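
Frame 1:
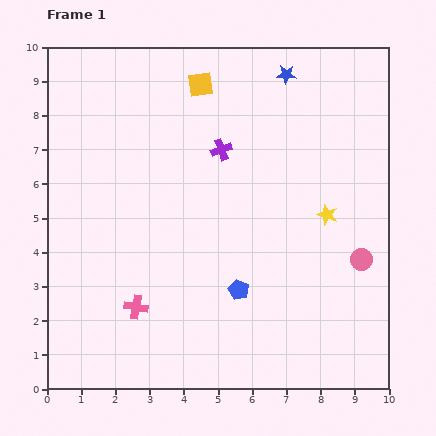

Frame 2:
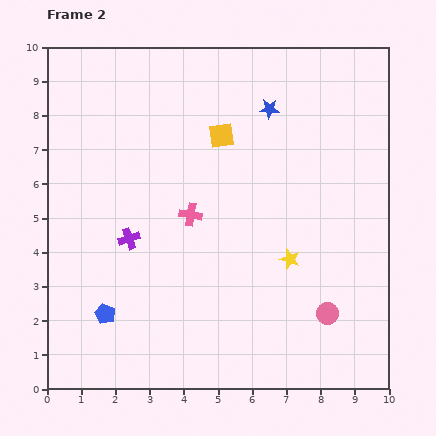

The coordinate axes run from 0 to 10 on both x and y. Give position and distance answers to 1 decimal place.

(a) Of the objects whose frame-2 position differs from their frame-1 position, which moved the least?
the blue star

(moved 1.1)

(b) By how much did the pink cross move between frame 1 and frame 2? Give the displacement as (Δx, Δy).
(1.6, 2.7)

The pink cross was at (2.6, 2.4) in frame 1 and (4.2, 5.1) in frame 2.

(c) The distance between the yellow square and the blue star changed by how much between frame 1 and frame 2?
-0.9

Distance in frame 1: 2.5. Distance in frame 2: 1.6.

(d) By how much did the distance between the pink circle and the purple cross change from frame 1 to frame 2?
+1.0

Distance in frame 1: 5.2. Distance in frame 2: 6.2.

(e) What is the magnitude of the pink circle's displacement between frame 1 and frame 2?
1.9

The pink circle moved from (9.2, 3.8) to (8.2, 2.2), a distance of √(1.0² + 1.6²) ≈ 1.9.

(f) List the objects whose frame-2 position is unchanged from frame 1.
none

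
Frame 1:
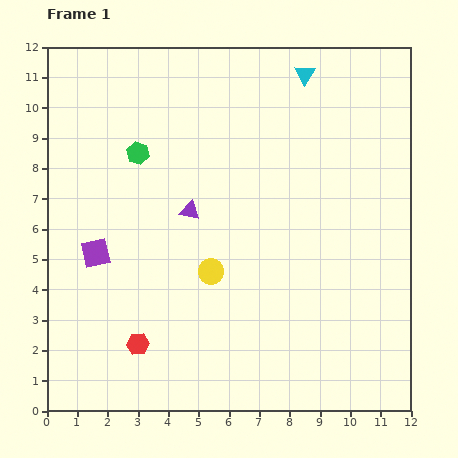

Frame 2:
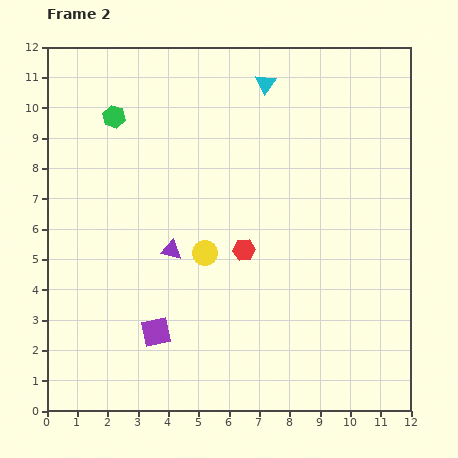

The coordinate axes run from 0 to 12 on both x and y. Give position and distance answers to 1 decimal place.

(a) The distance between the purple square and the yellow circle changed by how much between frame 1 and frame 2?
-0.7

Distance in frame 1: 3.8. Distance in frame 2: 3.1.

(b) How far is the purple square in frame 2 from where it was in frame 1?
3.3

The purple square moved from (1.6, 5.2) to (3.6, 2.6), a distance of √(2.0² + 2.6²) ≈ 3.3.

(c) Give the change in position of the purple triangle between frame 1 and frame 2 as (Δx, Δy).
(-0.6, -1.3)

The purple triangle was at (4.7, 6.6) in frame 1 and (4.1, 5.3) in frame 2.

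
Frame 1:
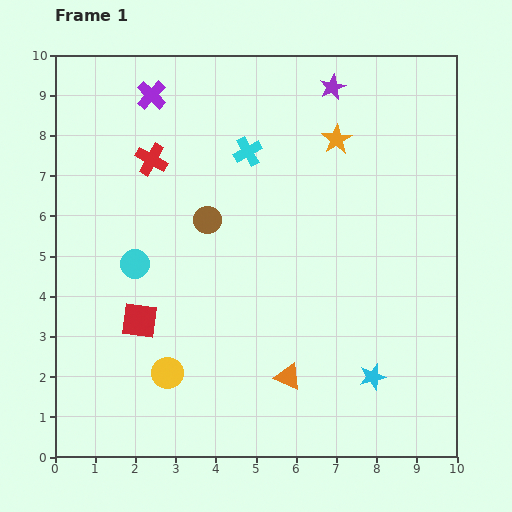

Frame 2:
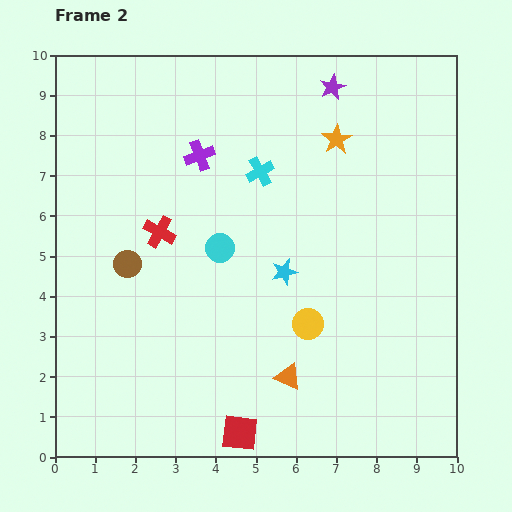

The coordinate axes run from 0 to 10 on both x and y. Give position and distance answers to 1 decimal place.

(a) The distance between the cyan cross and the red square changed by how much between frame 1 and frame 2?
+1.5

Distance in frame 1: 5.0. Distance in frame 2: 6.5.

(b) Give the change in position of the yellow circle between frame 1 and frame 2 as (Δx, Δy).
(3.5, 1.2)

The yellow circle was at (2.8, 2.1) in frame 1 and (6.3, 3.3) in frame 2.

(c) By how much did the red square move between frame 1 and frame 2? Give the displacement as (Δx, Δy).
(2.5, -2.8)

The red square was at (2.1, 3.4) in frame 1 and (4.6, 0.6) in frame 2.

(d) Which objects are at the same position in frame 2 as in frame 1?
the orange triangle, the orange star, the purple star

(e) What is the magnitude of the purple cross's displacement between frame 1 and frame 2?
1.9

The purple cross moved from (2.4, 9.0) to (3.6, 7.5), a distance of √(1.2² + 1.5²) ≈ 1.9.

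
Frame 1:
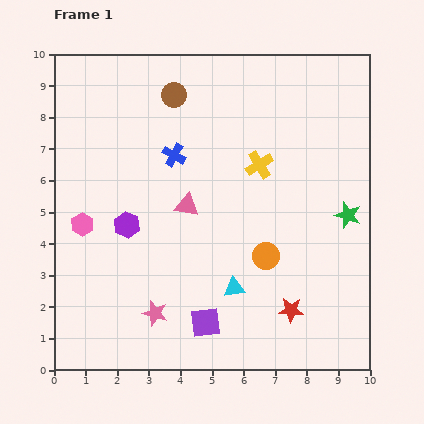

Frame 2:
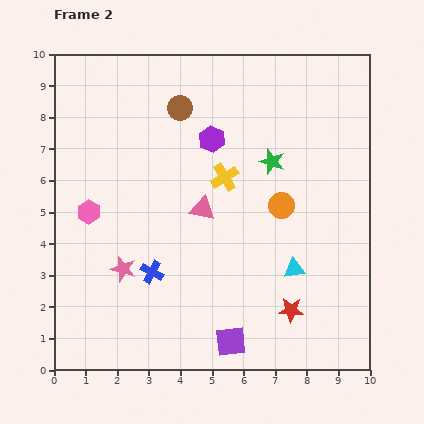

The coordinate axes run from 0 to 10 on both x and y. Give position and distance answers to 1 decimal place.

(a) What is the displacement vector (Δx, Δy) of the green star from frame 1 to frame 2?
(-2.4, 1.7)

The green star was at (9.3, 4.9) in frame 1 and (6.9, 6.6) in frame 2.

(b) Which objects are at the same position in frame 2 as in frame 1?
the red star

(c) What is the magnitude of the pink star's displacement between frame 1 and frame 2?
1.7

The pink star moved from (3.2, 1.8) to (2.2, 3.2), a distance of √(1.0² + 1.4²) ≈ 1.7.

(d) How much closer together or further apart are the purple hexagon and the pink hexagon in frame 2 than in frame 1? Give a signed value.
+3.1

Distance in frame 1: 1.4. Distance in frame 2: 4.5.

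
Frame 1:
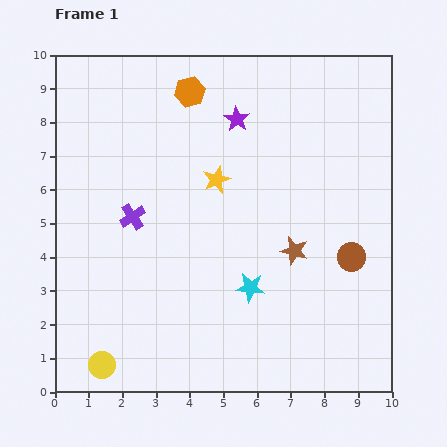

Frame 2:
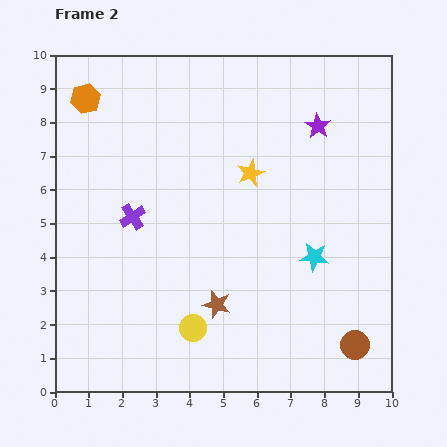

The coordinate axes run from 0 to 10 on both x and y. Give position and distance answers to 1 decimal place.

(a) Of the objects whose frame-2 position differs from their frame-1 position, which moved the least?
the yellow star

(moved 1.0)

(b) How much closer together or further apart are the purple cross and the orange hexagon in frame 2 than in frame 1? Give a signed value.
-0.3

Distance in frame 1: 4.1. Distance in frame 2: 3.8.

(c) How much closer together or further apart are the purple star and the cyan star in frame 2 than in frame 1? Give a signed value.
-1.1

Distance in frame 1: 5.0. Distance in frame 2: 3.9.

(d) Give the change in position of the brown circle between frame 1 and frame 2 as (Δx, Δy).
(0.1, -2.6)

The brown circle was at (8.8, 4.0) in frame 1 and (8.9, 1.4) in frame 2.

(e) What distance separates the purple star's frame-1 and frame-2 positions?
2.4

The purple star moved from (5.4, 8.1) to (7.8, 7.9), a distance of √(2.4² + 0.2²) ≈ 2.4.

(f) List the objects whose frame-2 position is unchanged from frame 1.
the purple cross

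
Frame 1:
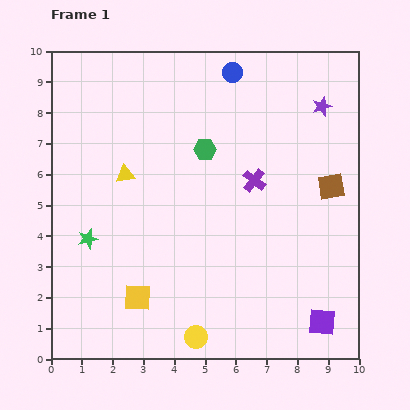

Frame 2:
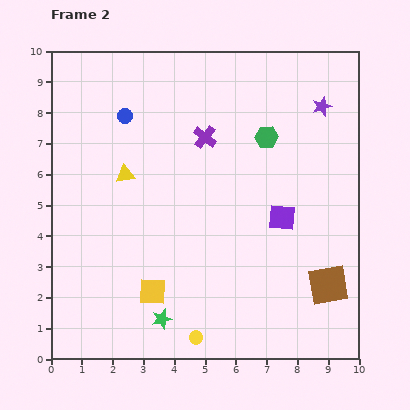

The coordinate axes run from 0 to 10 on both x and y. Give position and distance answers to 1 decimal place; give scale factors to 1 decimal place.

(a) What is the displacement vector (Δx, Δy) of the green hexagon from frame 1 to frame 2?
(2.0, 0.4)

The green hexagon was at (5.0, 6.8) in frame 1 and (7.0, 7.2) in frame 2.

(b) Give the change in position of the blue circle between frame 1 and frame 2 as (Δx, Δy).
(-3.5, -1.4)

The blue circle was at (5.9, 9.3) in frame 1 and (2.4, 7.9) in frame 2.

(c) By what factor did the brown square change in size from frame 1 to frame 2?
1.5×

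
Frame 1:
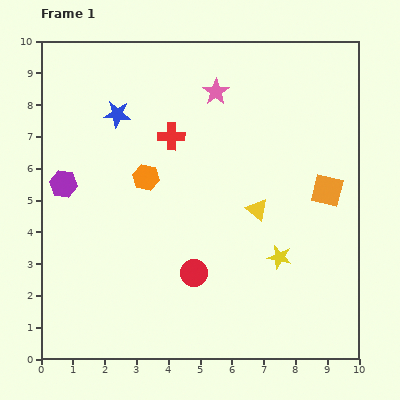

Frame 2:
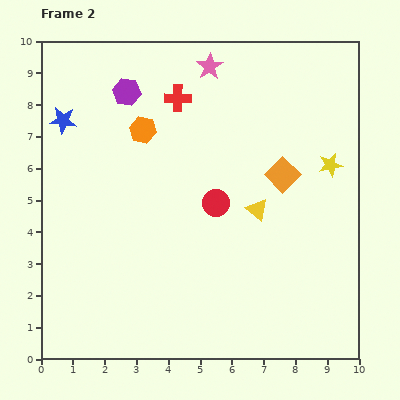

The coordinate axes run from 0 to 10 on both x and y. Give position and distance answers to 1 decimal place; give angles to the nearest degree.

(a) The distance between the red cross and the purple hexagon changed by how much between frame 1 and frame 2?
-2.1

Distance in frame 1: 3.7. Distance in frame 2: 1.6.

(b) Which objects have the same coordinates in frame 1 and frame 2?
the yellow triangle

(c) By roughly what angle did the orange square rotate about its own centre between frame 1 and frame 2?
32° clockwise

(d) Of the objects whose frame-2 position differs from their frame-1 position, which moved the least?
the pink star

(moved 0.8)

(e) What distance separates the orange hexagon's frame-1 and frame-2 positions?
1.5

The orange hexagon moved from (3.3, 5.7) to (3.2, 7.2), a distance of √(0.1² + 1.5²) ≈ 1.5.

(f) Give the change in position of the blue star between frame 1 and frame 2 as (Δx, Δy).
(-1.7, -0.2)

The blue star was at (2.4, 7.7) in frame 1 and (0.7, 7.5) in frame 2.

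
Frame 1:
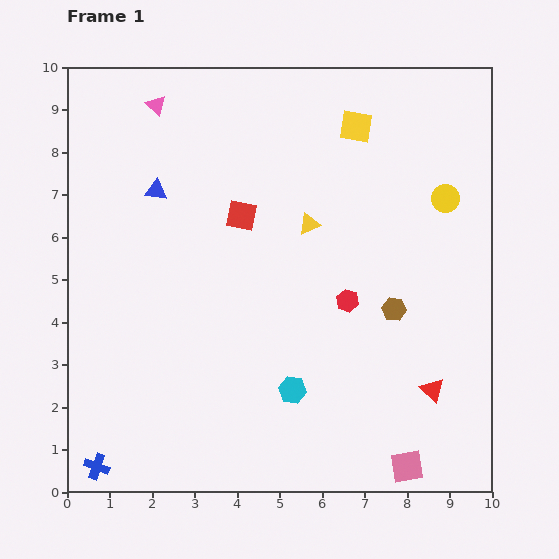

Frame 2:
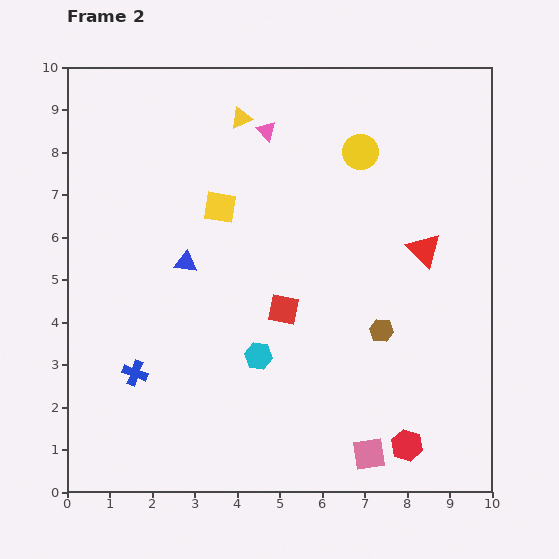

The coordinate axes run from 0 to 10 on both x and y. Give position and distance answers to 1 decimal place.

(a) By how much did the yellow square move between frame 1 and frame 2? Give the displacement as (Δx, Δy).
(-3.2, -1.9)

The yellow square was at (6.8, 8.6) in frame 1 and (3.6, 6.7) in frame 2.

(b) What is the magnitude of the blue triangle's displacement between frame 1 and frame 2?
1.8

The blue triangle moved from (2.1, 7.1) to (2.8, 5.4), a distance of √(0.7² + 1.7²) ≈ 1.8.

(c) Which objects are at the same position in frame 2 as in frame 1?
none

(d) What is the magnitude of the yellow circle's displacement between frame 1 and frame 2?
2.3

The yellow circle moved from (8.9, 6.9) to (6.9, 8.0), a distance of √(2.0² + 1.1²) ≈ 2.3.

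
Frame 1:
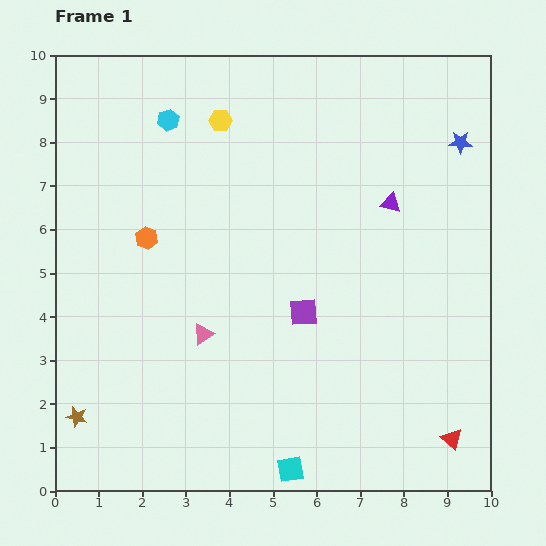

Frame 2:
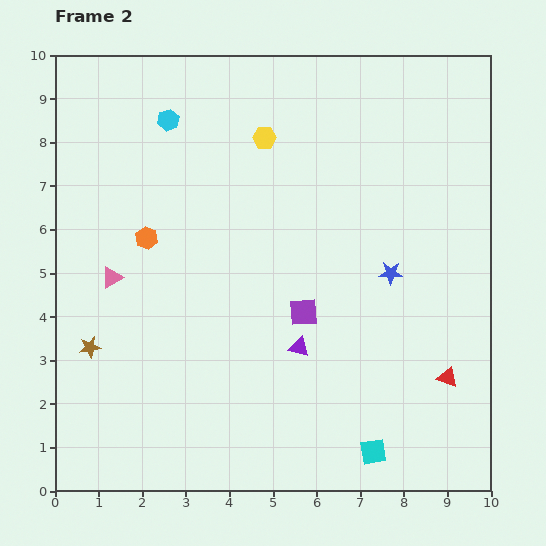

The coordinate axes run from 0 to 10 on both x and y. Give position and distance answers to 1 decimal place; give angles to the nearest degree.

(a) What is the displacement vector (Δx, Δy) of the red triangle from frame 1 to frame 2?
(-0.1, 1.4)

The red triangle was at (9.1, 1.2) in frame 1 and (9.0, 2.6) in frame 2.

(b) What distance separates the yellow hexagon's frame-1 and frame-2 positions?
1.1

The yellow hexagon moved from (3.8, 8.5) to (4.8, 8.1), a distance of √(1.0² + 0.4²) ≈ 1.1.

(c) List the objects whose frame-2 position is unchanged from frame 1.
the cyan hexagon, the purple square, the orange hexagon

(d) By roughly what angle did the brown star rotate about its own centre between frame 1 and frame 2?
23° counter-clockwise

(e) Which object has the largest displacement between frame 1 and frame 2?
the purple triangle

(moved 3.9; next 3.4)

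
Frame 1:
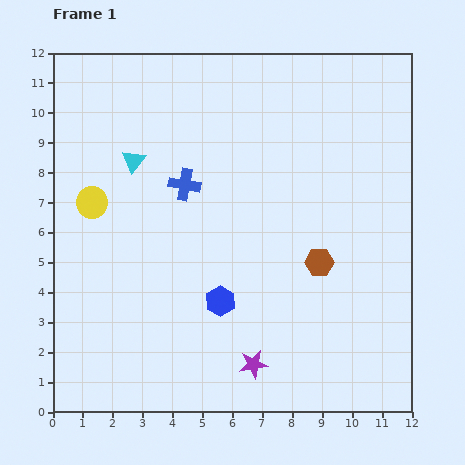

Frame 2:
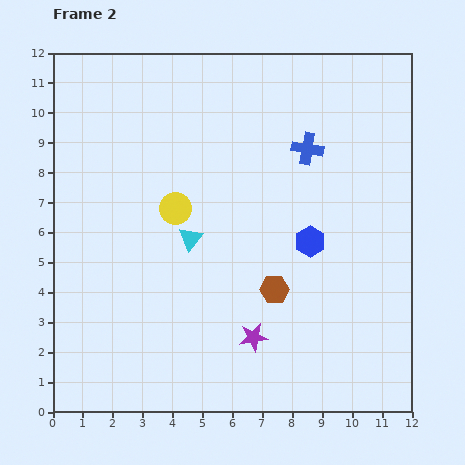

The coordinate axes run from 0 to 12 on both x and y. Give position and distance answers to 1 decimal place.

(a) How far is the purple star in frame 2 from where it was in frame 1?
0.9

The purple star moved from (6.7, 1.6) to (6.7, 2.5), a distance of √(0.0² + 0.9²) ≈ 0.9.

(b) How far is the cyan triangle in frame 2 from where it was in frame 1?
3.2

The cyan triangle moved from (2.7, 8.4) to (4.6, 5.8), a distance of √(1.9² + 2.6²) ≈ 3.2.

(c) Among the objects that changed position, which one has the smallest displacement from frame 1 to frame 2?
the purple star

(moved 0.9)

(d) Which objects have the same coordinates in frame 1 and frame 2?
none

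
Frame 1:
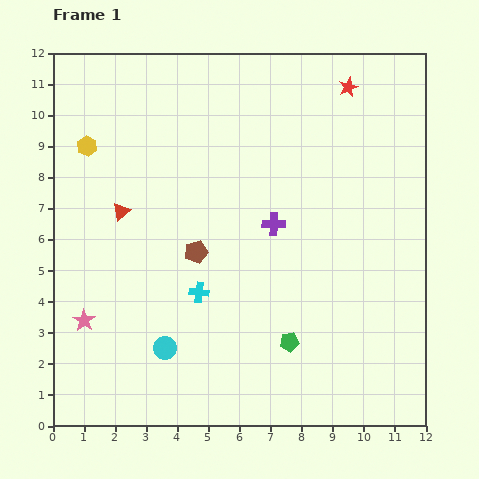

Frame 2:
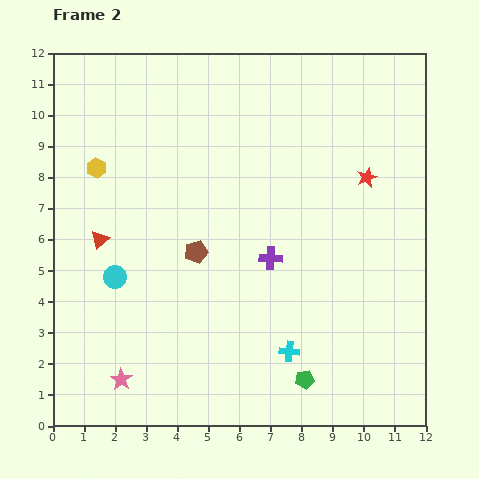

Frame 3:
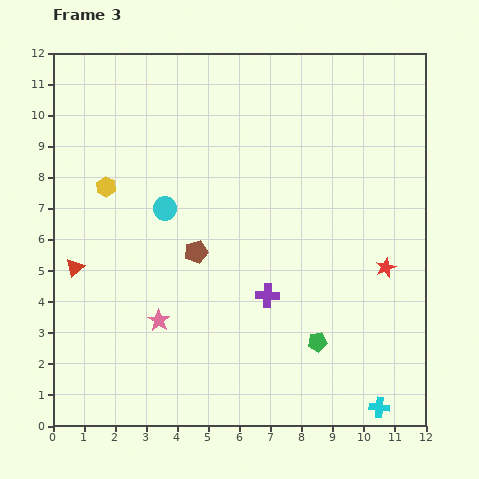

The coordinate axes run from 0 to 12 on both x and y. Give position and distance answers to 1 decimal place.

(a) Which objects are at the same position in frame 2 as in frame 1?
the brown pentagon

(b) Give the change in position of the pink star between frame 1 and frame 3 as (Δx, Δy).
(2.4, 0.0)

The pink star was at (1.0, 3.4) in frame 1 and (3.4, 3.4) in frame 3.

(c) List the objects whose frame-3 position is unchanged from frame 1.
the brown pentagon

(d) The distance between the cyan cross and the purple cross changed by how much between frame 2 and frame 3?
+2.0

Distance in frame 2: 3.1. Distance in frame 3: 5.1.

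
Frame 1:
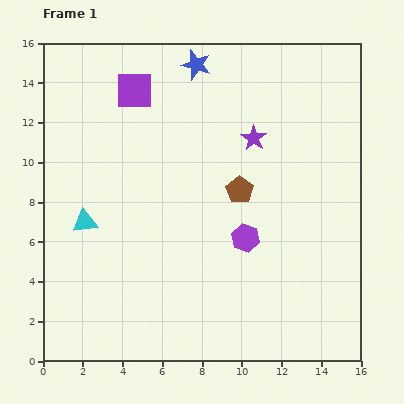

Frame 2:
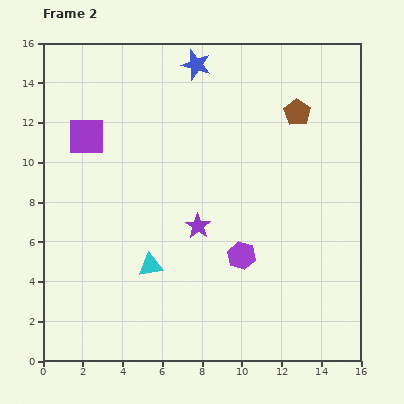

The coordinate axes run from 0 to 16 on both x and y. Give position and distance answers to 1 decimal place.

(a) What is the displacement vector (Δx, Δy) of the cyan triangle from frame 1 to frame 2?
(3.3, -2.2)

The cyan triangle was at (2.1, 7.0) in frame 1 and (5.4, 4.8) in frame 2.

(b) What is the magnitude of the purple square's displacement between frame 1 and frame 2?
3.3

The purple square moved from (4.6, 13.6) to (2.2, 11.3), a distance of √(2.4² + 2.3²) ≈ 3.3.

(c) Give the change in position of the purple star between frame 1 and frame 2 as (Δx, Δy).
(-2.8, -4.4)

The purple star was at (10.6, 11.2) in frame 1 and (7.8, 6.8) in frame 2.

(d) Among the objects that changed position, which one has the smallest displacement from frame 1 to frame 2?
the purple hexagon

(moved 0.9)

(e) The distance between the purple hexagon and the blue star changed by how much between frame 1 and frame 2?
+0.8

Distance in frame 1: 9.1. Distance in frame 2: 9.9.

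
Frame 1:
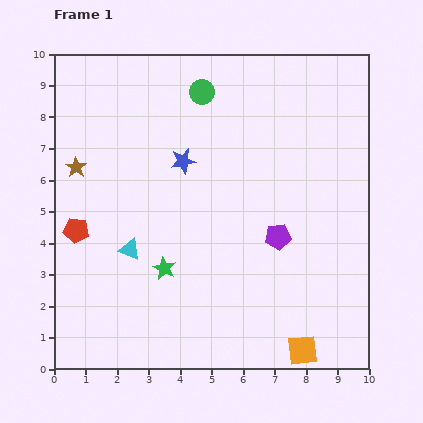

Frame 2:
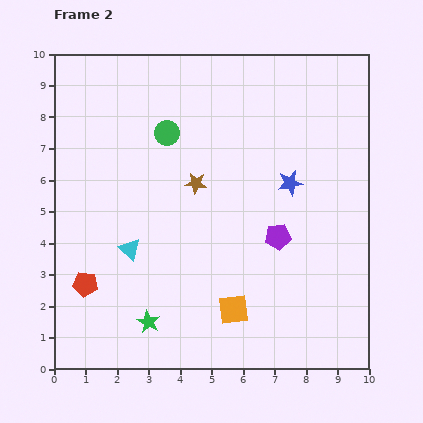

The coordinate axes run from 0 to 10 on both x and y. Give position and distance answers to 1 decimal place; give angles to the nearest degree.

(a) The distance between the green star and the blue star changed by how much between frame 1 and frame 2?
+2.8

Distance in frame 1: 3.5. Distance in frame 2: 6.3.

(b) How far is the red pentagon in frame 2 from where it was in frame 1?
1.7

The red pentagon moved from (0.7, 4.4) to (1.0, 2.7), a distance of √(0.3² + 1.7²) ≈ 1.7.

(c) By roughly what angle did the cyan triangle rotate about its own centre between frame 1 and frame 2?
21° clockwise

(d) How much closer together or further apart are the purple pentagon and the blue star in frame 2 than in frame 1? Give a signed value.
-2.1

Distance in frame 1: 3.8. Distance in frame 2: 1.7.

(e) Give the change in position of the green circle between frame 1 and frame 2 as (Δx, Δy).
(-1.1, -1.3)

The green circle was at (4.7, 8.8) in frame 1 and (3.6, 7.5) in frame 2.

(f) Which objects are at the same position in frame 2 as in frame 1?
the cyan triangle, the purple pentagon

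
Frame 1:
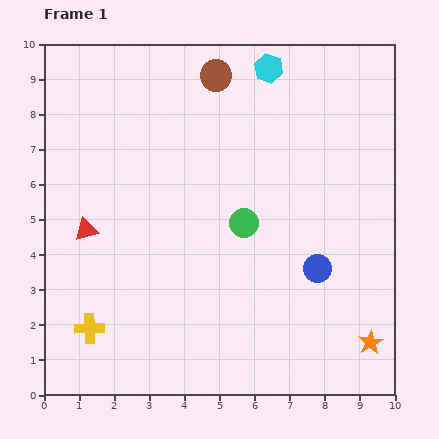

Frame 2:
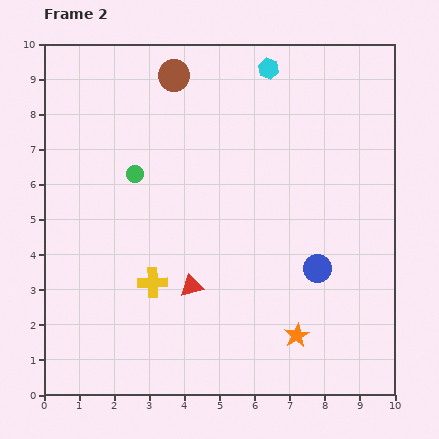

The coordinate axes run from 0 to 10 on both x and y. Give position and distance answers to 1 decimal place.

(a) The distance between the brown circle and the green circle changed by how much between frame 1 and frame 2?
-1.3

Distance in frame 1: 4.3. Distance in frame 2: 3.0.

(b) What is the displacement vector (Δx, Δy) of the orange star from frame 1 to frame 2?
(-2.1, 0.2)

The orange star was at (9.3, 1.5) in frame 1 and (7.2, 1.7) in frame 2.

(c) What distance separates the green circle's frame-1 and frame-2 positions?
3.4

The green circle moved from (5.7, 4.9) to (2.6, 6.3), a distance of √(3.1² + 1.4²) ≈ 3.4.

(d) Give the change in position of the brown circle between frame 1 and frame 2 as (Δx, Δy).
(-1.2, 0.0)

The brown circle was at (4.9, 9.1) in frame 1 and (3.7, 9.1) in frame 2.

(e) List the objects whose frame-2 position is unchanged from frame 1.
the cyan hexagon, the blue circle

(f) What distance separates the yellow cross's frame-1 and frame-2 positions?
2.2

The yellow cross moved from (1.3, 1.9) to (3.1, 3.2), a distance of √(1.8² + 1.3²) ≈ 2.2.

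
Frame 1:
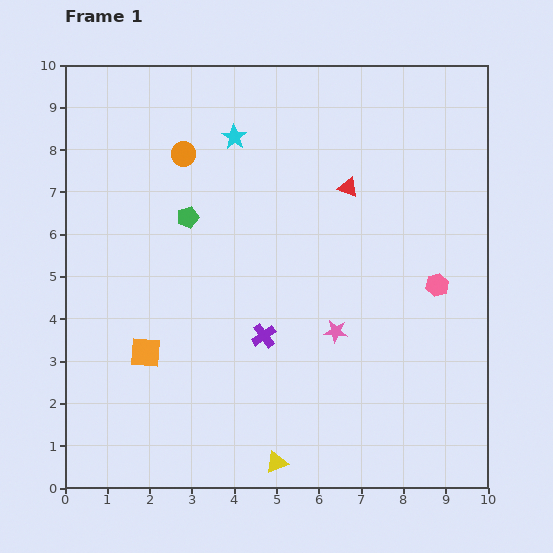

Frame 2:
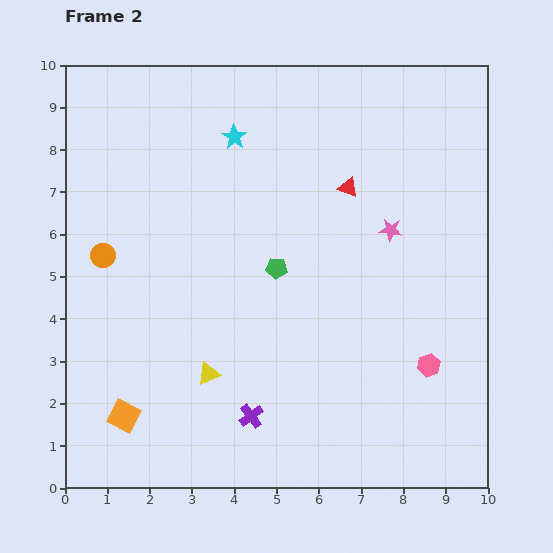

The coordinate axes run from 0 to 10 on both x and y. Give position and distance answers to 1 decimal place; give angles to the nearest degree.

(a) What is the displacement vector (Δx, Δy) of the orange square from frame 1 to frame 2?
(-0.5, -1.5)

The orange square was at (1.9, 3.2) in frame 1 and (1.4, 1.7) in frame 2.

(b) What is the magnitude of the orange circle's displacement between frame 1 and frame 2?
3.1

The orange circle moved from (2.8, 7.9) to (0.9, 5.5), a distance of √(1.9² + 2.4²) ≈ 3.1.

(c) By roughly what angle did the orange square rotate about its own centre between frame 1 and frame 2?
23° clockwise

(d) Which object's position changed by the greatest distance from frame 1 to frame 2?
the orange circle

(moved 3.1; next 2.7)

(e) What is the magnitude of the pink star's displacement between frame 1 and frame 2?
2.7

The pink star moved from (6.4, 3.7) to (7.7, 6.1), a distance of √(1.3² + 2.4²) ≈ 2.7.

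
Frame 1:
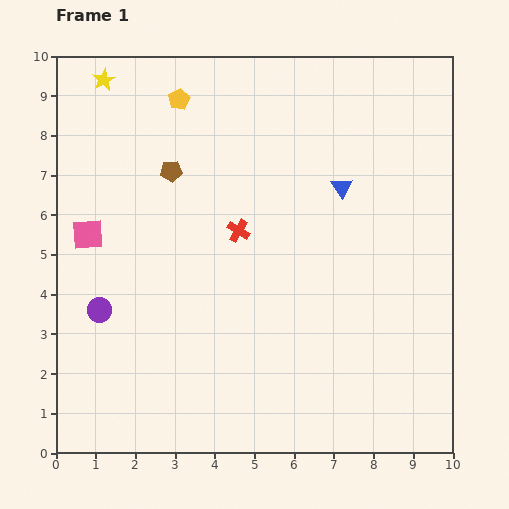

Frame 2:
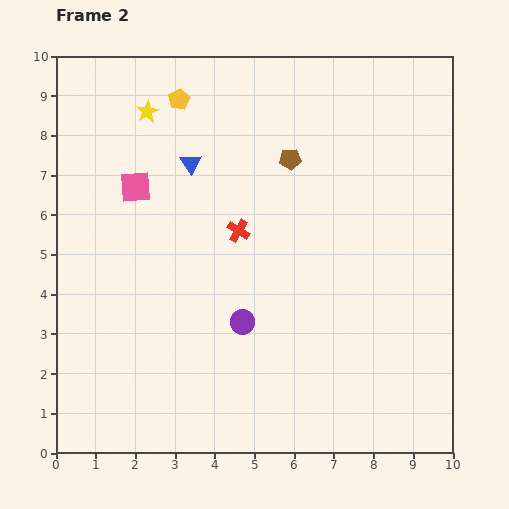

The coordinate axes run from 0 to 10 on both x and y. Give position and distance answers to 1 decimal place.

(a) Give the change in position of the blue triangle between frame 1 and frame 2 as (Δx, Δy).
(-3.8, 0.6)

The blue triangle was at (7.2, 6.7) in frame 1 and (3.4, 7.3) in frame 2.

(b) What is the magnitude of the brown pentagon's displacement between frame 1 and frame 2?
3.0

The brown pentagon moved from (2.9, 7.1) to (5.9, 7.4), a distance of √(3.0² + 0.3²) ≈ 3.0.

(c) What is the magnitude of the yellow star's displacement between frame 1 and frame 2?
1.4

The yellow star moved from (1.2, 9.4) to (2.3, 8.6), a distance of √(1.1² + 0.8²) ≈ 1.4.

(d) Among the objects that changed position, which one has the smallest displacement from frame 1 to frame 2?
the yellow star

(moved 1.4)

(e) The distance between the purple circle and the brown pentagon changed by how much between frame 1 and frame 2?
+0.4

Distance in frame 1: 3.9. Distance in frame 2: 4.3.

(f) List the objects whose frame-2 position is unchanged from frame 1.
the yellow pentagon, the red cross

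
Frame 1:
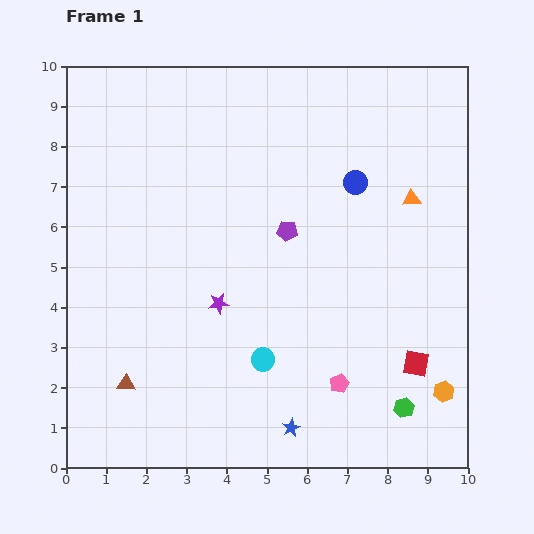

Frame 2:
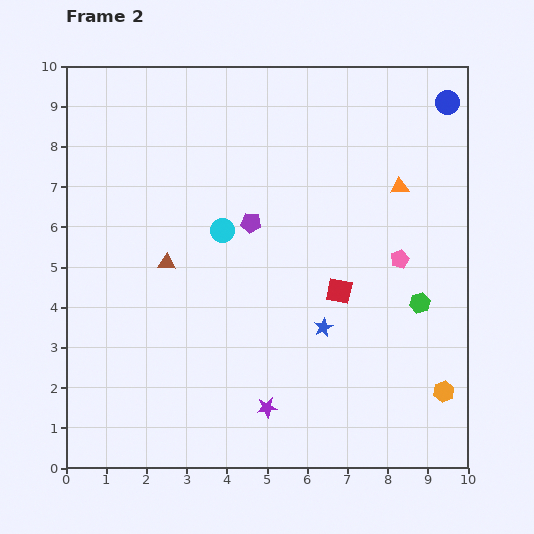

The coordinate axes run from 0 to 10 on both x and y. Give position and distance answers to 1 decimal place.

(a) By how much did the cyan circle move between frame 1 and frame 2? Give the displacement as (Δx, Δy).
(-1.0, 3.2)

The cyan circle was at (4.9, 2.7) in frame 1 and (3.9, 5.9) in frame 2.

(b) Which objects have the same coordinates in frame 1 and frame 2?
the orange hexagon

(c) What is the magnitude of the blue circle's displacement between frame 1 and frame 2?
3.0

The blue circle moved from (7.2, 7.1) to (9.5, 9.1), a distance of √(2.3² + 2.0²) ≈ 3.0.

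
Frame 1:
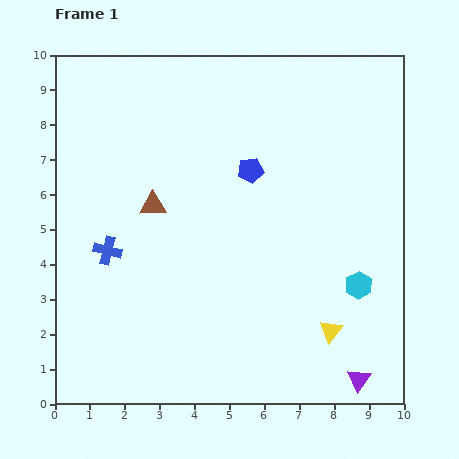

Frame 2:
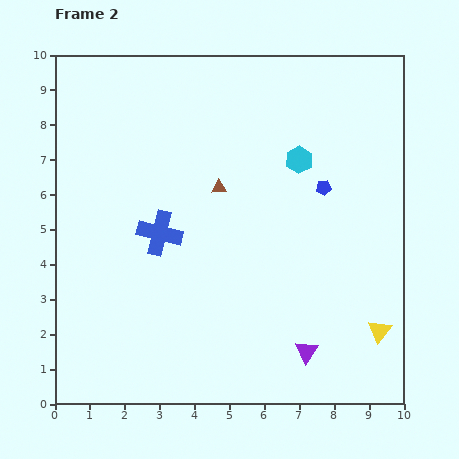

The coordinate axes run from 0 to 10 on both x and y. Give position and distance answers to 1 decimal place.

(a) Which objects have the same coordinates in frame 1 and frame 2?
none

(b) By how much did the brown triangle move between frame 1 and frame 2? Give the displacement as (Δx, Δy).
(1.9, 0.5)

The brown triangle was at (2.8, 5.7) in frame 1 and (4.7, 6.2) in frame 2.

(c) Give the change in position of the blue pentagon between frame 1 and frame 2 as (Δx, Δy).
(2.1, -0.5)

The blue pentagon was at (5.6, 6.7) in frame 1 and (7.7, 6.2) in frame 2.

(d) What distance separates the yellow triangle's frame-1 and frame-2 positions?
1.4

The yellow triangle moved from (7.9, 2.1) to (9.3, 2.1), a distance of √(1.4² + 0.0²) ≈ 1.4.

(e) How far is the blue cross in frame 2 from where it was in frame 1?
1.6

The blue cross moved from (1.5, 4.4) to (3.0, 4.9), a distance of √(1.5² + 0.5²) ≈ 1.6.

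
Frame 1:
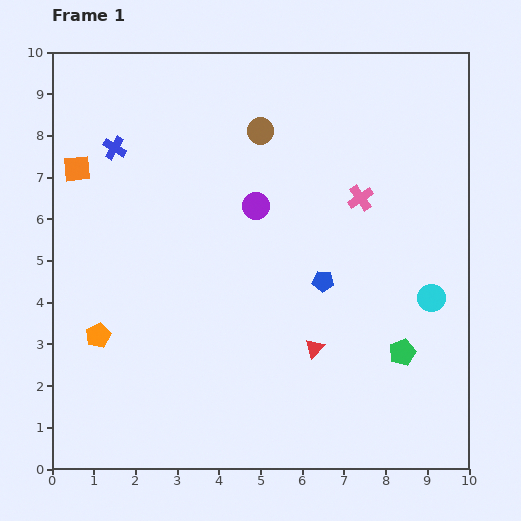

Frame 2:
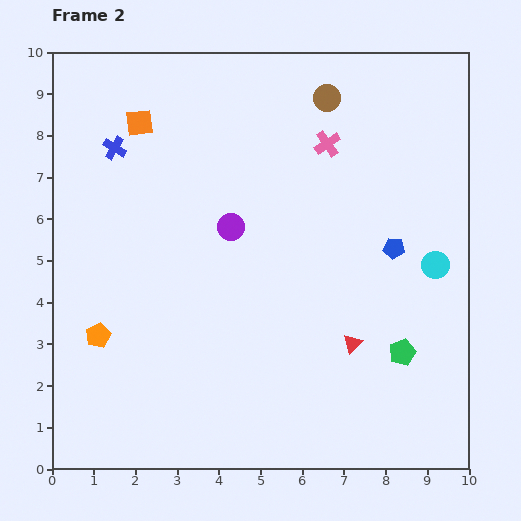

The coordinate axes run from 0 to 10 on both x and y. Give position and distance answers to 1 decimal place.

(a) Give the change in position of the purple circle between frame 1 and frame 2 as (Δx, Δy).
(-0.6, -0.5)

The purple circle was at (4.9, 6.3) in frame 1 and (4.3, 5.8) in frame 2.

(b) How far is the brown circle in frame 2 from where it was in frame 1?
1.8

The brown circle moved from (5.0, 8.1) to (6.6, 8.9), a distance of √(1.6² + 0.8²) ≈ 1.8.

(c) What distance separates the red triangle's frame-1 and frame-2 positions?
0.9

The red triangle moved from (6.3, 2.9) to (7.2, 3.0), a distance of √(0.9² + 0.1²) ≈ 0.9.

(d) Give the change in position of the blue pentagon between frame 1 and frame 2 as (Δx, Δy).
(1.7, 0.8)

The blue pentagon was at (6.5, 4.5) in frame 1 and (8.2, 5.3) in frame 2.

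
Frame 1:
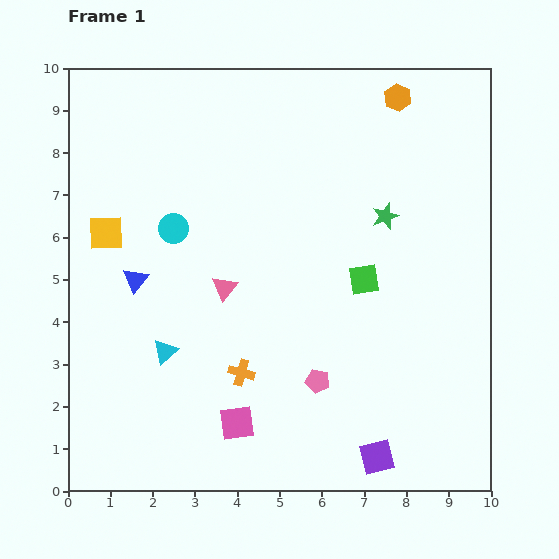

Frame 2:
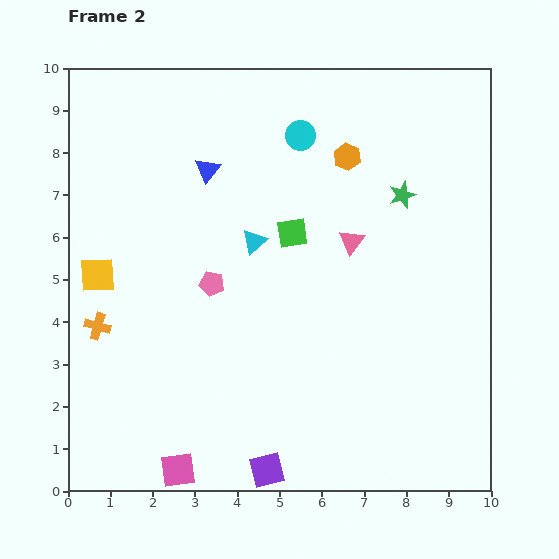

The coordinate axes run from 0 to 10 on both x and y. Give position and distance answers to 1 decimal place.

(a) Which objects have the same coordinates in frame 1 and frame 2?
none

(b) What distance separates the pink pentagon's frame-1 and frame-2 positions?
3.4

The pink pentagon moved from (5.9, 2.6) to (3.4, 4.9), a distance of √(2.5² + 2.3²) ≈ 3.4.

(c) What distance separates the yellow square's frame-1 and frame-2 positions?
1.0

The yellow square moved from (0.9, 6.1) to (0.7, 5.1), a distance of √(0.2² + 1.0²) ≈ 1.0.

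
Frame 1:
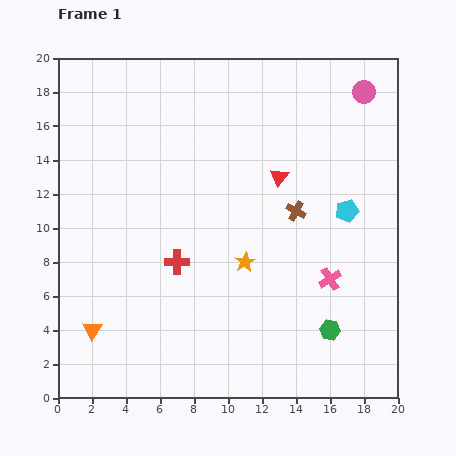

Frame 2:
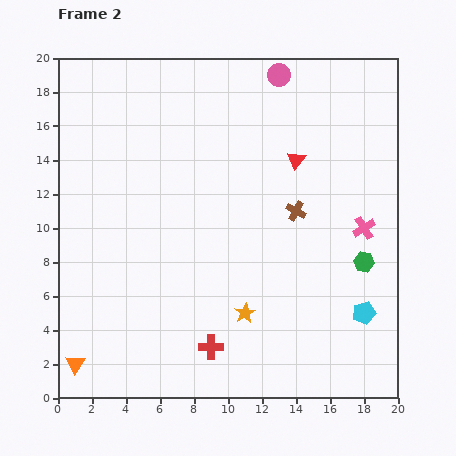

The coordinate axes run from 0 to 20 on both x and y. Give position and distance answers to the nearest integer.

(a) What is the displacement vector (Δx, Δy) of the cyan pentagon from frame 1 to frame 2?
(1, -6)

The cyan pentagon was at (17, 11) in frame 1 and (18, 5) in frame 2.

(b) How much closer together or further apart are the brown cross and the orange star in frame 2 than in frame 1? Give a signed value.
+3

Distance in frame 1: 4. Distance in frame 2: 7.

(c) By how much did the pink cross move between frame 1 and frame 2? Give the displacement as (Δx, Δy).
(2, 3)

The pink cross was at (16, 7) in frame 1 and (18, 10) in frame 2.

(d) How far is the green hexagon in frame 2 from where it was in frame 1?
4

The green hexagon moved from (16, 4) to (18, 8), a distance of √(2² + 4²) ≈ 4.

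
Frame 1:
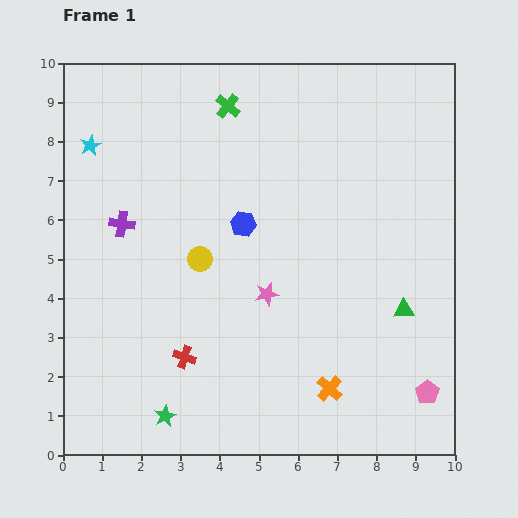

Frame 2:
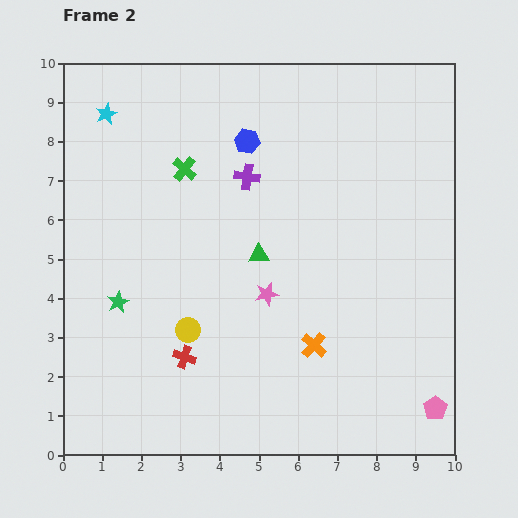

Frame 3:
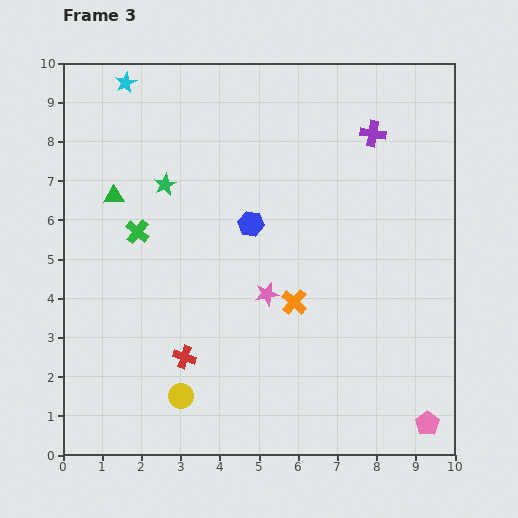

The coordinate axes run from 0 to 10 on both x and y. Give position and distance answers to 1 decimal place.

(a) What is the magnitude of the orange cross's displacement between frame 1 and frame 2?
1.2

The orange cross moved from (6.8, 1.7) to (6.4, 2.8), a distance of √(0.4² + 1.1²) ≈ 1.2.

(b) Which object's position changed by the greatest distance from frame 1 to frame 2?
the green triangle

(moved 4.0; next 3.4)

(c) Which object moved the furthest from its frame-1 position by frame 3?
the green triangle

(moved 7.9; next 6.8)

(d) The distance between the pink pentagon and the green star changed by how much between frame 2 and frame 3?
+0.6

Distance in frame 2: 8.5. Distance in frame 3: 9.1.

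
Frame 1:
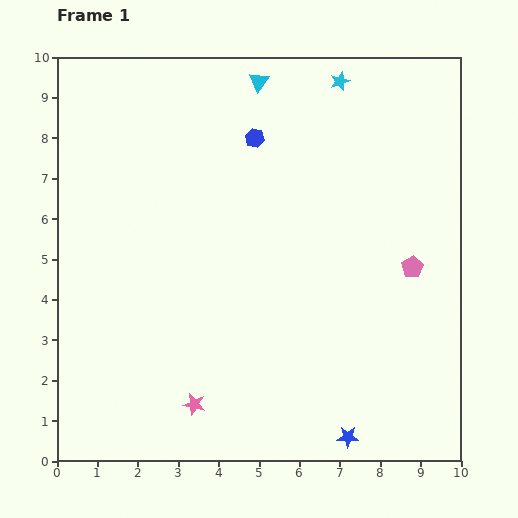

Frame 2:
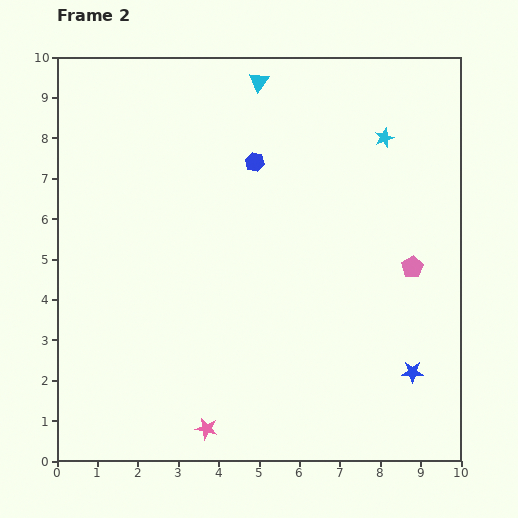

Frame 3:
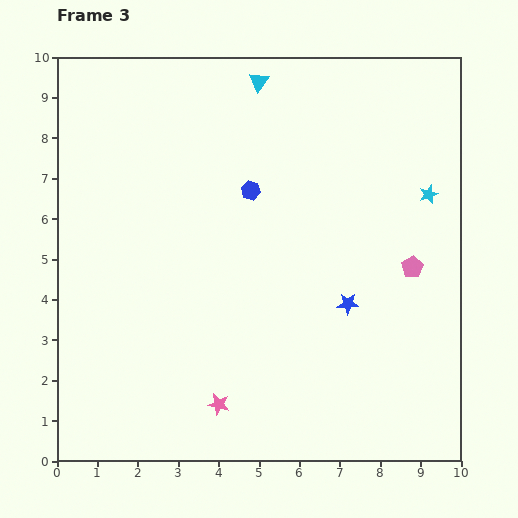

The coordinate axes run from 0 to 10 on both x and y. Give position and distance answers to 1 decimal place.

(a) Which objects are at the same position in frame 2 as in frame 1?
the cyan triangle, the pink pentagon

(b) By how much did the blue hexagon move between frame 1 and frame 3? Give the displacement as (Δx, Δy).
(-0.1, -1.3)

The blue hexagon was at (4.9, 8.0) in frame 1 and (4.8, 6.7) in frame 3.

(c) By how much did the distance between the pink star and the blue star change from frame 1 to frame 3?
+0.2

Distance in frame 1: 3.9. Distance in frame 3: 4.1.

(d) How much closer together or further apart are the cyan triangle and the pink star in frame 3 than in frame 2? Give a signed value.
-0.6

Distance in frame 2: 8.7. Distance in frame 3: 8.1.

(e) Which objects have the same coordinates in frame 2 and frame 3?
the cyan triangle, the pink pentagon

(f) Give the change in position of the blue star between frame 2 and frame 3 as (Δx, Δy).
(-1.6, 1.7)

The blue star was at (8.8, 2.2) in frame 2 and (7.2, 3.9) in frame 3.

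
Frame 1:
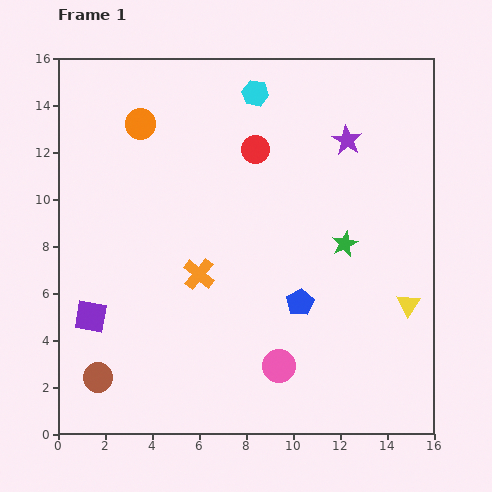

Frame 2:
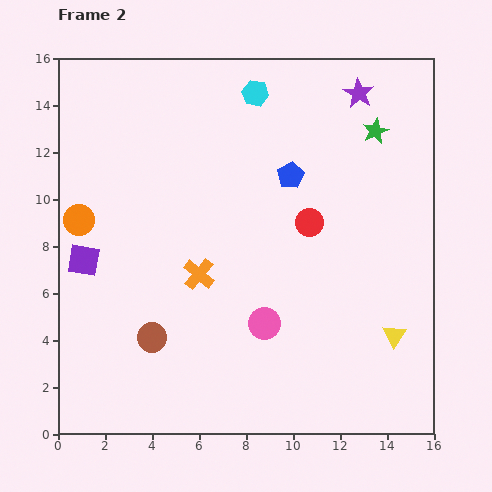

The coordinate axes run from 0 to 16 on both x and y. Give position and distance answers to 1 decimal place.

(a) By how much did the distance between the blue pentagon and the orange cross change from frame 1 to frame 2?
+1.2

Distance in frame 1: 4.5. Distance in frame 2: 5.7.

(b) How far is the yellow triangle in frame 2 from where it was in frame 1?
1.4

The yellow triangle moved from (14.9, 5.5) to (14.3, 4.2), a distance of √(0.6² + 1.3²) ≈ 1.4.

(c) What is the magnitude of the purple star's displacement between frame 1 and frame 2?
2.1

The purple star moved from (12.3, 12.5) to (12.8, 14.5), a distance of √(0.5² + 2.0²) ≈ 2.1.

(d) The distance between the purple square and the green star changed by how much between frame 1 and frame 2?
+2.4

Distance in frame 1: 11.2. Distance in frame 2: 13.6.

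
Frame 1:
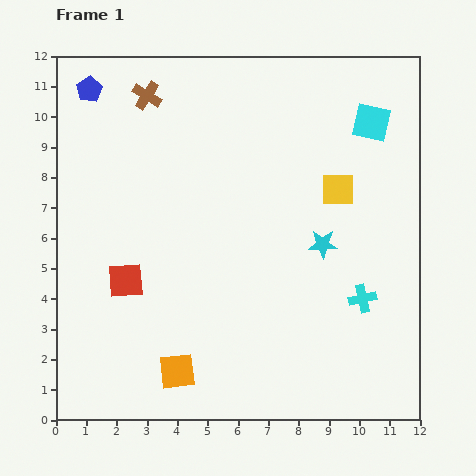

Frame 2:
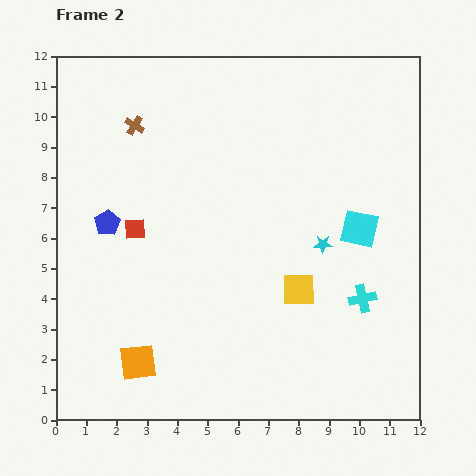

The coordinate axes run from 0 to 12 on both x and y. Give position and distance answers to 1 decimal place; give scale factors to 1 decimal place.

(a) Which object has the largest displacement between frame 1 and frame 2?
the blue pentagon

(moved 4.4; next 3.5)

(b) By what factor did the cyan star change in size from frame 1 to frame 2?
0.6×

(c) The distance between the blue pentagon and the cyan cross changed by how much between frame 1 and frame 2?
-2.5

Distance in frame 1: 11.3. Distance in frame 2: 8.8.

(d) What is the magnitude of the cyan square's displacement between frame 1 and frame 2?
3.5

The cyan square moved from (10.4, 9.8) to (10.0, 6.3), a distance of √(0.4² + 3.5²) ≈ 3.5.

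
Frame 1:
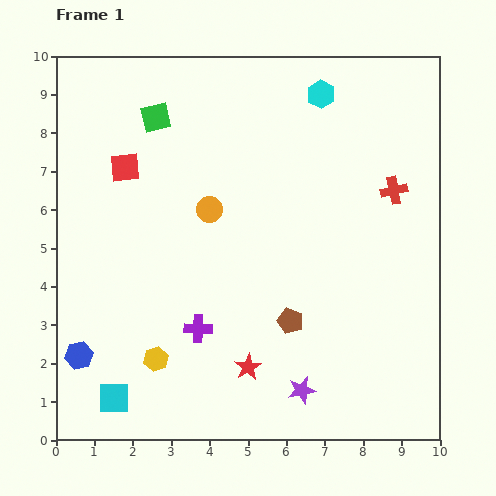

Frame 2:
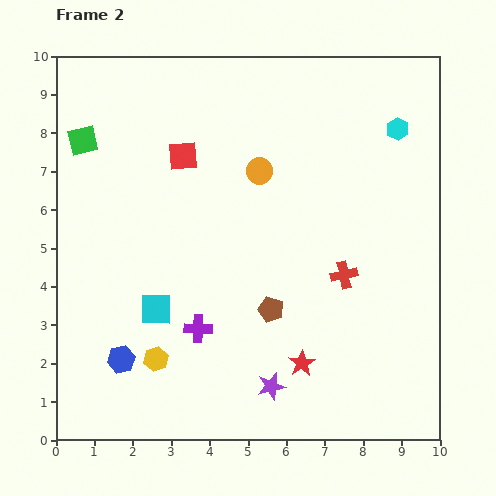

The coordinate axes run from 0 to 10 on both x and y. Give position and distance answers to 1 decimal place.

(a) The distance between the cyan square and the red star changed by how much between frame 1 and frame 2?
+0.4

Distance in frame 1: 3.6. Distance in frame 2: 4.0.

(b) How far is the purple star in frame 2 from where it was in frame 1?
0.8

The purple star moved from (6.4, 1.3) to (5.6, 1.4), a distance of √(0.8² + 0.1²) ≈ 0.8.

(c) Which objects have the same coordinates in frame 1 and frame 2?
the yellow hexagon, the purple cross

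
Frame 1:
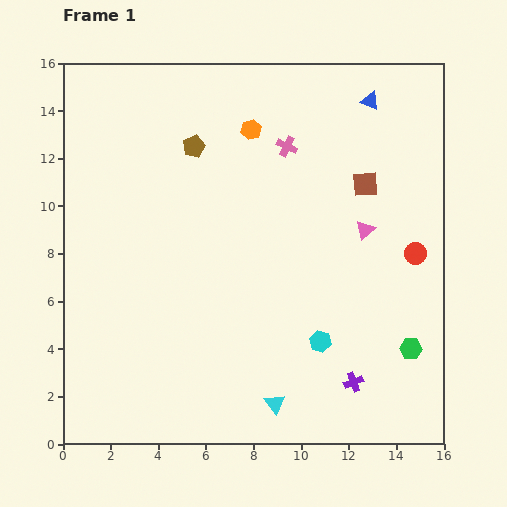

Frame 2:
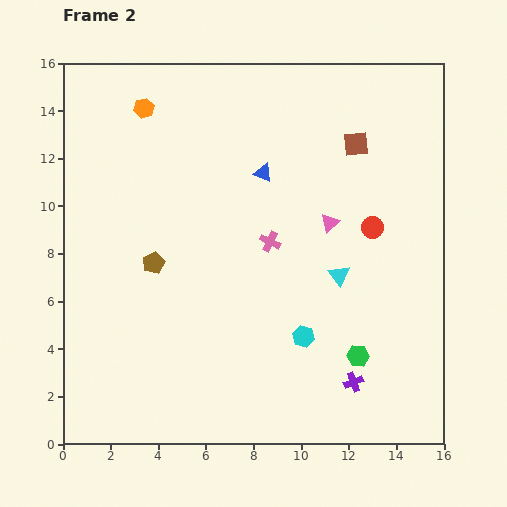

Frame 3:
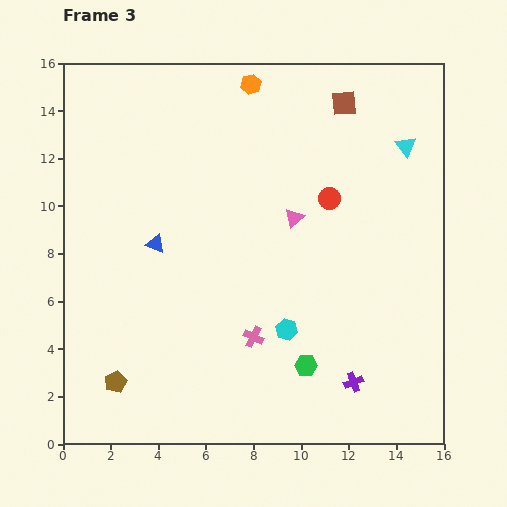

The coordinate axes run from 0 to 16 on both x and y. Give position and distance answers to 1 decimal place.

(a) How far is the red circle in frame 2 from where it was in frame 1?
2.1

The red circle moved from (14.8, 8.0) to (13.0, 9.1), a distance of √(1.8² + 1.1²) ≈ 2.1.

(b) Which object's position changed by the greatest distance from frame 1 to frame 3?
the cyan triangle

(moved 12.1; next 10.8)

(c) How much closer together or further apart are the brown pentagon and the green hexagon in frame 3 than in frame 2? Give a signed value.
-1.4

Distance in frame 2: 9.4. Distance in frame 3: 8.0.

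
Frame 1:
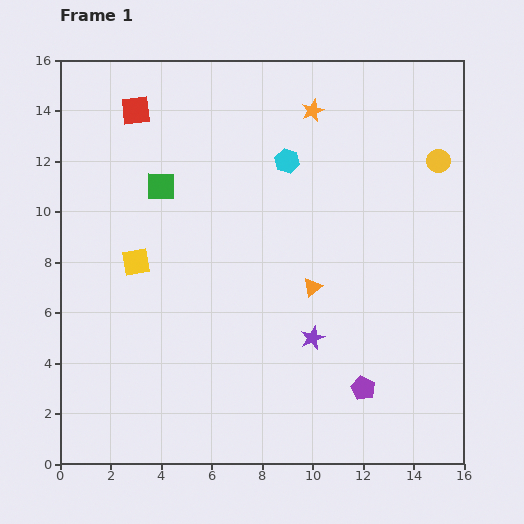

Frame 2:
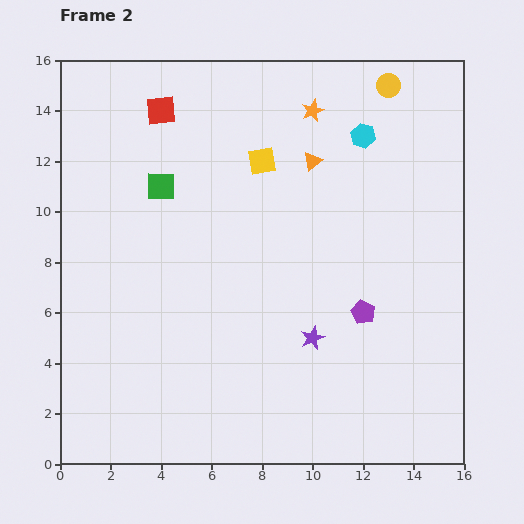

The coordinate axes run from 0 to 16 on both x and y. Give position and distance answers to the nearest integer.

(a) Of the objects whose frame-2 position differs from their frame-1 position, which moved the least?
the red square

(moved 1)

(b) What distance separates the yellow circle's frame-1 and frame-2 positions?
4

The yellow circle moved from (15, 12) to (13, 15), a distance of √(2² + 3²) ≈ 4.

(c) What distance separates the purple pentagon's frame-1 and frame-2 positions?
3

The purple pentagon moved from (12, 3) to (12, 6), a distance of √(0² + 3²) ≈ 3.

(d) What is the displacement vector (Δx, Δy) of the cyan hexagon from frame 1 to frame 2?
(3, 1)

The cyan hexagon was at (9, 12) in frame 1 and (12, 13) in frame 2.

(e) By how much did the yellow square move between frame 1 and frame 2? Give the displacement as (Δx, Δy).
(5, 4)

The yellow square was at (3, 8) in frame 1 and (8, 12) in frame 2.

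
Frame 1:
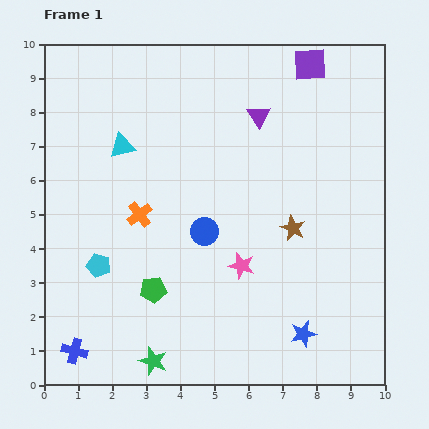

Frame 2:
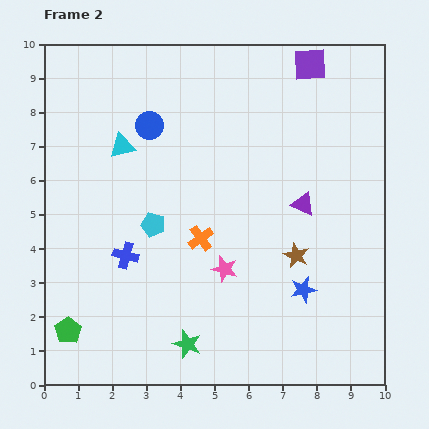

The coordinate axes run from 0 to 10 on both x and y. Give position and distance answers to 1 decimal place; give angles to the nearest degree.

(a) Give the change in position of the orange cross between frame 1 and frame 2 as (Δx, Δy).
(1.8, -0.7)

The orange cross was at (2.8, 5.0) in frame 1 and (4.6, 4.3) in frame 2.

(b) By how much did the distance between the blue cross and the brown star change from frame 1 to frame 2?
-2.3

Distance in frame 1: 7.3. Distance in frame 2: 5.0.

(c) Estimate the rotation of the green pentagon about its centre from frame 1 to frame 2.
28° counter-clockwise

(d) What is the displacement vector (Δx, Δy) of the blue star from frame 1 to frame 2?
(0.0, 1.3)

The blue star was at (7.6, 1.5) in frame 1 and (7.6, 2.8) in frame 2.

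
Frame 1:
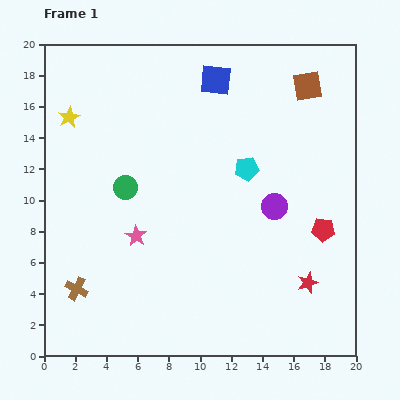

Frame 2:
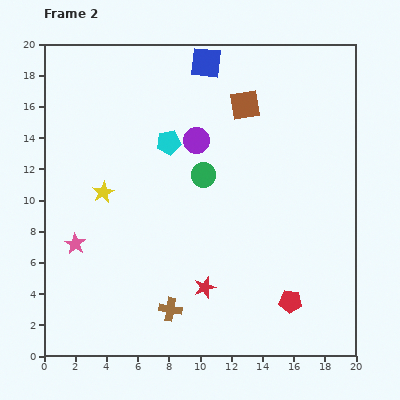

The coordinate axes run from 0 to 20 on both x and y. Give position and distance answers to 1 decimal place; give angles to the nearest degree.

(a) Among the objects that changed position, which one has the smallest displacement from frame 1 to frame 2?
the blue square

(moved 1.3)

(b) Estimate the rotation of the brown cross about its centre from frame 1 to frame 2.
16° counter-clockwise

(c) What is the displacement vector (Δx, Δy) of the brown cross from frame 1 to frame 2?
(6.0, -1.3)

The brown cross was at (2.1, 4.3) in frame 1 and (8.1, 3.0) in frame 2.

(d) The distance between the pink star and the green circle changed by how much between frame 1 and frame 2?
+6.1

Distance in frame 1: 3.2. Distance in frame 2: 9.3.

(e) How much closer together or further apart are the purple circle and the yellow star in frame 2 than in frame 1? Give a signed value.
-7.6

Distance in frame 1: 14.4. Distance in frame 2: 6.8.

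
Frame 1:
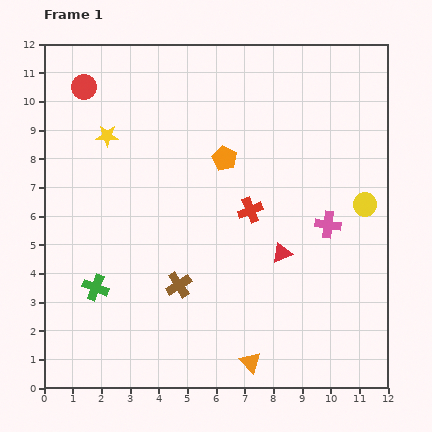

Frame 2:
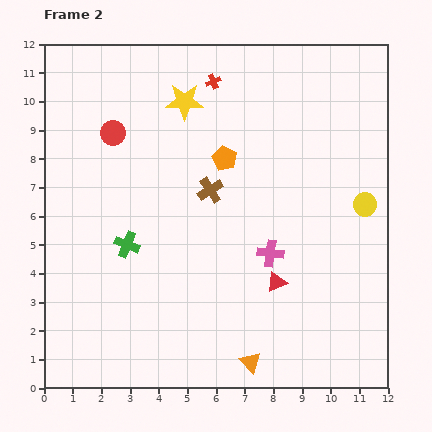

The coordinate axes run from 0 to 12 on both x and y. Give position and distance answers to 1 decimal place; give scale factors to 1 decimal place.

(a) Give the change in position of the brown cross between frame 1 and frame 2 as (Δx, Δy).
(1.1, 3.3)

The brown cross was at (4.7, 3.6) in frame 1 and (5.8, 6.9) in frame 2.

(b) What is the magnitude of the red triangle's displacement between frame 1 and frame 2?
1.0

The red triangle moved from (8.3, 4.7) to (8.1, 3.7), a distance of √(0.2² + 1.0²) ≈ 1.0.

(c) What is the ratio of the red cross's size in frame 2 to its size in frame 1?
0.6×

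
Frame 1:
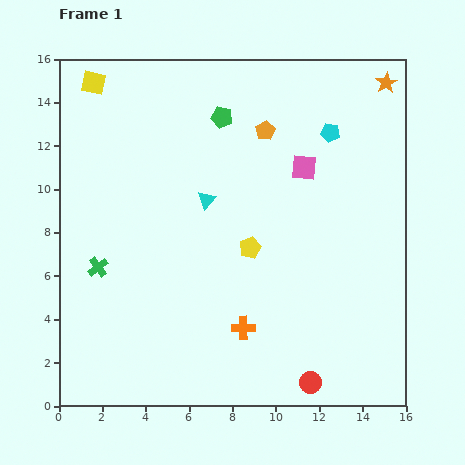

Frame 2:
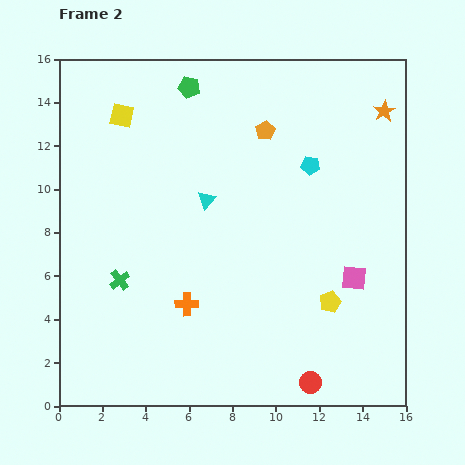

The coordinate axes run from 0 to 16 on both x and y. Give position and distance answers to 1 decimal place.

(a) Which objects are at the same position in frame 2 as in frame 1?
the orange pentagon, the red circle, the cyan triangle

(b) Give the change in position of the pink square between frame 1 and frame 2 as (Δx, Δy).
(2.3, -5.1)

The pink square was at (11.3, 11.0) in frame 1 and (13.6, 5.9) in frame 2.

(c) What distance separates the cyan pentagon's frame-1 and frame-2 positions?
1.7

The cyan pentagon moved from (12.5, 12.6) to (11.6, 11.1), a distance of √(0.9² + 1.5²) ≈ 1.7.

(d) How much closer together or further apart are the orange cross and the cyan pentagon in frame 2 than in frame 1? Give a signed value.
-1.2

Distance in frame 1: 9.8. Distance in frame 2: 8.6.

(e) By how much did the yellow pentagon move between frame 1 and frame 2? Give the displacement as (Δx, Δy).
(3.7, -2.5)

The yellow pentagon was at (8.8, 7.3) in frame 1 and (12.5, 4.8) in frame 2.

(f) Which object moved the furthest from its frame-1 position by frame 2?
the pink square

(moved 5.6; next 4.5)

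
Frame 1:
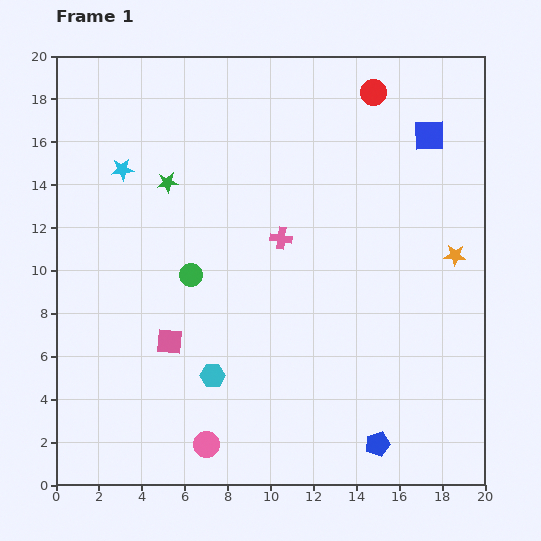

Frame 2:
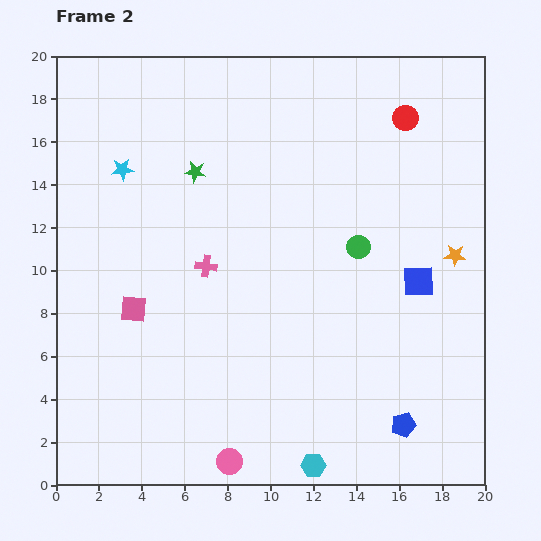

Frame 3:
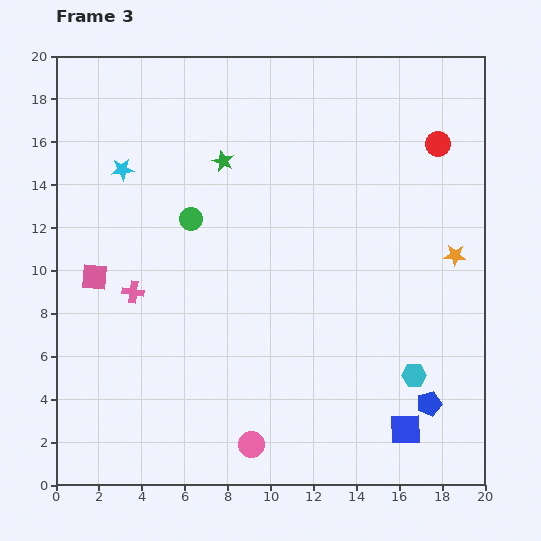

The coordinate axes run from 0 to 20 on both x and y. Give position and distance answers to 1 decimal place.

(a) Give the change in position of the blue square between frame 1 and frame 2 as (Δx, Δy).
(-0.5, -6.8)

The blue square was at (17.4, 16.3) in frame 1 and (16.9, 9.5) in frame 2.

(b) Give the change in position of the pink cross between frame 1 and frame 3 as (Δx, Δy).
(-6.9, -2.5)

The pink cross was at (10.5, 11.5) in frame 1 and (3.6, 9.0) in frame 3.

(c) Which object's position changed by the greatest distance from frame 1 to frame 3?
the blue square

(moved 13.7; next 9.4)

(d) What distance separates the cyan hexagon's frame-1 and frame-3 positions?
9.4

The cyan hexagon moved from (7.3, 5.1) to (16.7, 5.1), a distance of √(9.4² + 0.0²) ≈ 9.4.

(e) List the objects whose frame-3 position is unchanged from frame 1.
the orange star, the cyan star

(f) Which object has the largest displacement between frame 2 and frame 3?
the green circle

(moved 7.9; next 6.9)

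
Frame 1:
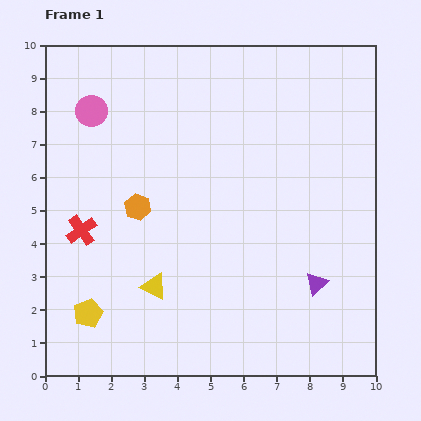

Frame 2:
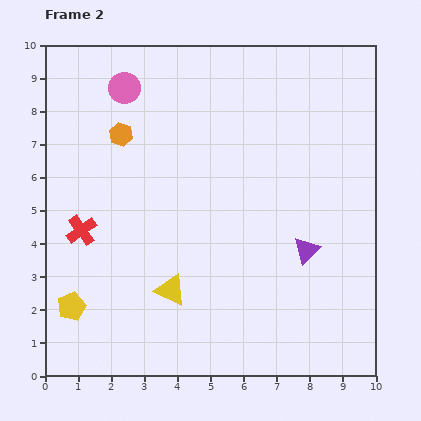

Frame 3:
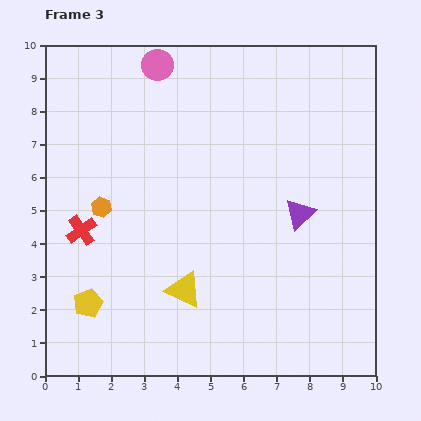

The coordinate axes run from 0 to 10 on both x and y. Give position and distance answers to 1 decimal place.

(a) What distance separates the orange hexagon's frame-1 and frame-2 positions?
2.3

The orange hexagon moved from (2.8, 5.1) to (2.3, 7.3), a distance of √(0.5² + 2.2²) ≈ 2.3.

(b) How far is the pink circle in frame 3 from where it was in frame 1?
2.4

The pink circle moved from (1.4, 8.0) to (3.4, 9.4), a distance of √(2.0² + 1.4²) ≈ 2.4.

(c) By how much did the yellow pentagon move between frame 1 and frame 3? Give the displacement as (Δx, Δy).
(0.0, 0.3)

The yellow pentagon was at (1.3, 1.9) in frame 1 and (1.3, 2.2) in frame 3.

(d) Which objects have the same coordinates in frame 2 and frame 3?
the red cross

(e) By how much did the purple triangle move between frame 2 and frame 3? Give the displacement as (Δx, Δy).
(-0.2, 1.1)

The purple triangle was at (7.9, 3.8) in frame 2 and (7.7, 4.9) in frame 3.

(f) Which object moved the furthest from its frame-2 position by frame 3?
the orange hexagon

(moved 2.3; next 1.2)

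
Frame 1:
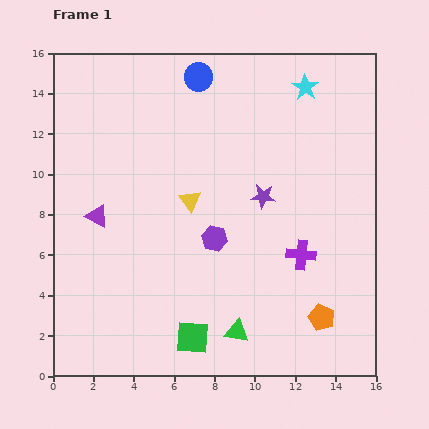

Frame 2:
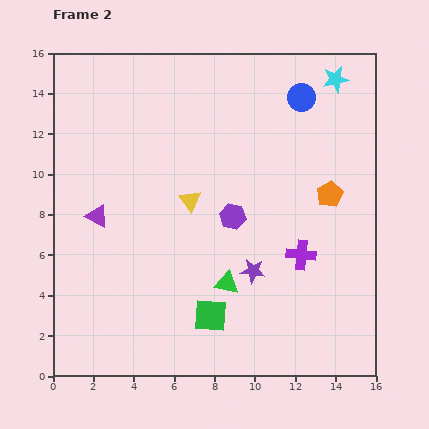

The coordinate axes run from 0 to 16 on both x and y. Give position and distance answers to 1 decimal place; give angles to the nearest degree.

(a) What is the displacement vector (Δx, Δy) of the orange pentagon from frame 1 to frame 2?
(0.4, 6.1)

The orange pentagon was at (13.3, 2.9) in frame 1 and (13.7, 9.0) in frame 2.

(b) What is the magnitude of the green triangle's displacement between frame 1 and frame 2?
2.5

The green triangle moved from (9.1, 2.2) to (8.6, 4.6), a distance of √(0.5² + 2.4²) ≈ 2.5.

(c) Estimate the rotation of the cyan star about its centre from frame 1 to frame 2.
28° clockwise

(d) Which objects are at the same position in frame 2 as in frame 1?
the purple cross, the yellow triangle, the purple triangle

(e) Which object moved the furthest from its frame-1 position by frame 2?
the orange pentagon

(moved 6.1; next 5.2)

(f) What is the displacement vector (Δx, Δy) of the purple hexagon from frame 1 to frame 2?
(0.9, 1.1)

The purple hexagon was at (8.0, 6.8) in frame 1 and (8.9, 7.9) in frame 2.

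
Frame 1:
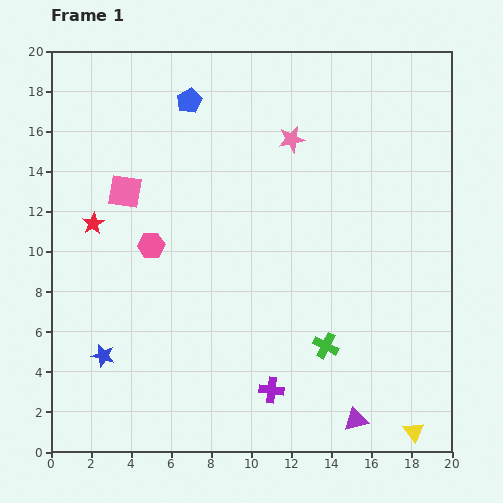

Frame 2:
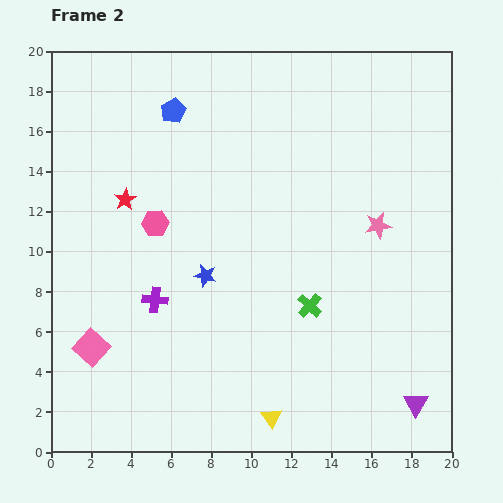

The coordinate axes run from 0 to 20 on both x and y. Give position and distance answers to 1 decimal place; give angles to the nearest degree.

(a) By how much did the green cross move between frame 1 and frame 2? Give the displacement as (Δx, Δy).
(-0.8, 2.0)

The green cross was at (13.7, 5.3) in frame 1 and (12.9, 7.3) in frame 2.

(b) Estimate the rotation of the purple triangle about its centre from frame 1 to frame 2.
45° counter-clockwise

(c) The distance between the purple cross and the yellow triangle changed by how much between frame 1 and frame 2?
+0.9

Distance in frame 1: 7.4. Distance in frame 2: 8.3.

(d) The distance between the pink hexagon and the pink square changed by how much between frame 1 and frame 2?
+4.0

Distance in frame 1: 3.0. Distance in frame 2: 7.0.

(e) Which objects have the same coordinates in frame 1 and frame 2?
none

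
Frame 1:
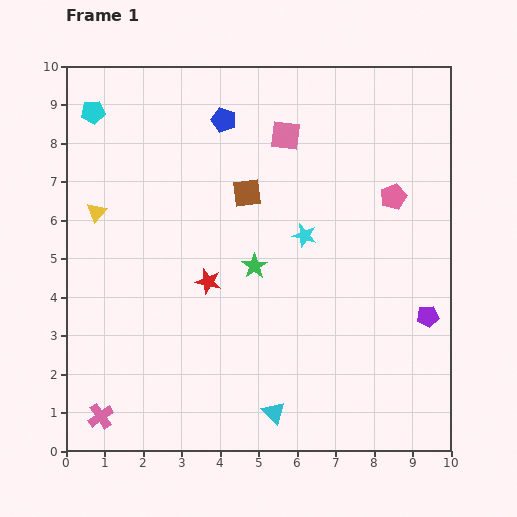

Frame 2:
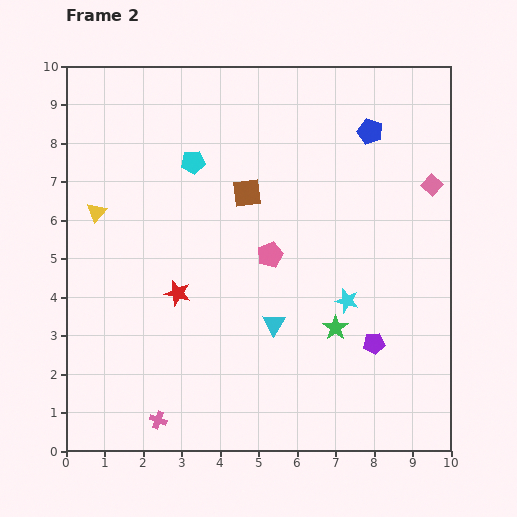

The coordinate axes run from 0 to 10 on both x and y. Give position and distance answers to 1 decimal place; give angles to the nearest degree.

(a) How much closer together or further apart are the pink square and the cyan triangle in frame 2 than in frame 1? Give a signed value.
-1.7

Distance in frame 1: 7.2. Distance in frame 2: 5.5.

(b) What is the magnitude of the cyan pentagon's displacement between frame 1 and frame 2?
2.9

The cyan pentagon moved from (0.7, 8.8) to (3.3, 7.5), a distance of √(2.6² + 1.3²) ≈ 2.9.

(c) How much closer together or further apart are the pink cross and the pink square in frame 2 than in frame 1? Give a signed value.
+0.7

Distance in frame 1: 8.7. Distance in frame 2: 9.4.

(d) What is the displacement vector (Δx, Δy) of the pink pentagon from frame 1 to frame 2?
(-3.2, -1.5)

The pink pentagon was at (8.5, 6.6) in frame 1 and (5.3, 5.1) in frame 2.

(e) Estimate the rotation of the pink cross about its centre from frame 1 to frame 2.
35° counter-clockwise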